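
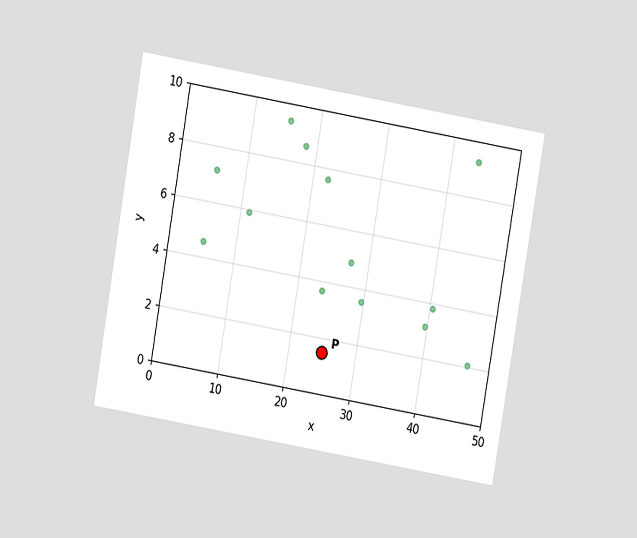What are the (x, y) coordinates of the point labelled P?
The chart is tilted about 10° clockwise and viewed at a slight angle. Following the gridlines from P to each axis, P sits at (25, 1.5).

(25, 1.5)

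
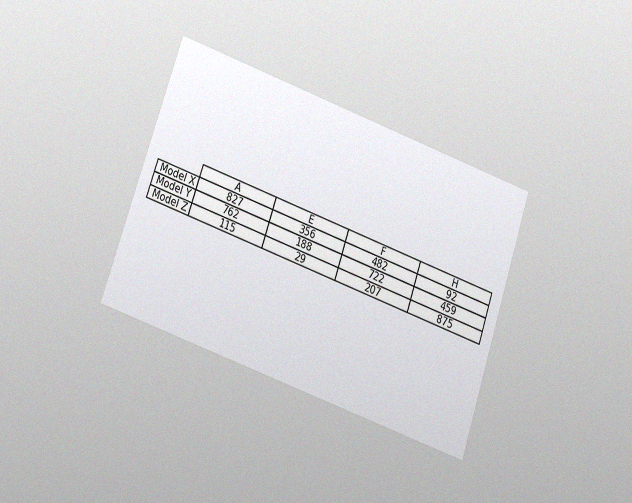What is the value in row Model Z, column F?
207

The chart is tilted about 19° clockwise and viewed at a slight angle, with some photo noise. The (Model Z, F) cell reads 207.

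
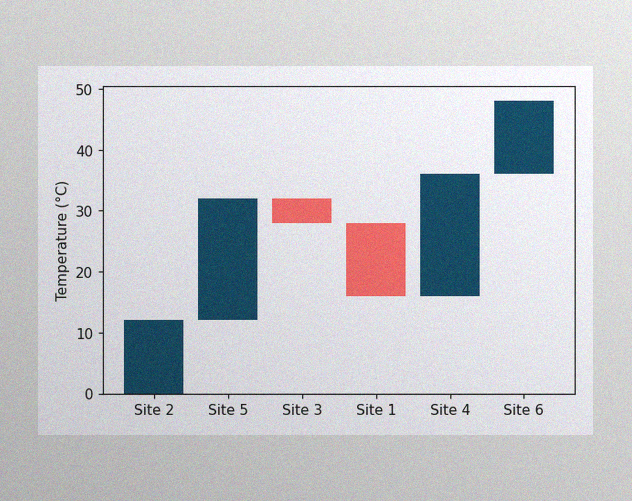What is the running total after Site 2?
12°C

The image has some photo noise and uneven lighting. After Site 2 the running total reaches 12°C.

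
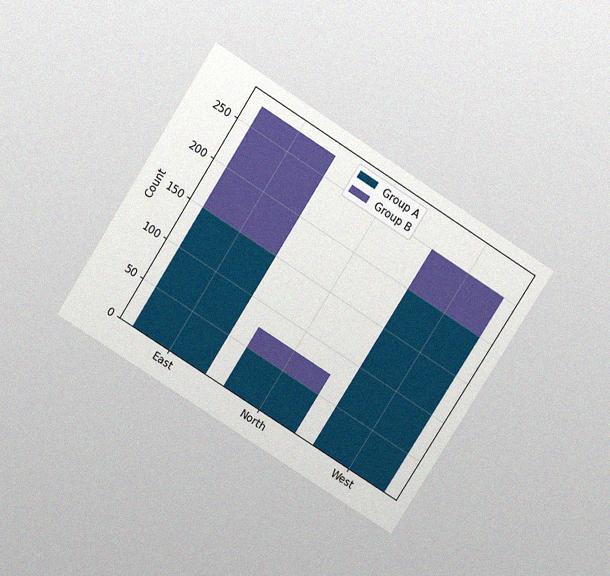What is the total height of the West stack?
250

The chart is tilted about 32° clockwise and viewed slightly from above, with some photo noise. The West stack's top reaches 250 on the y-axis.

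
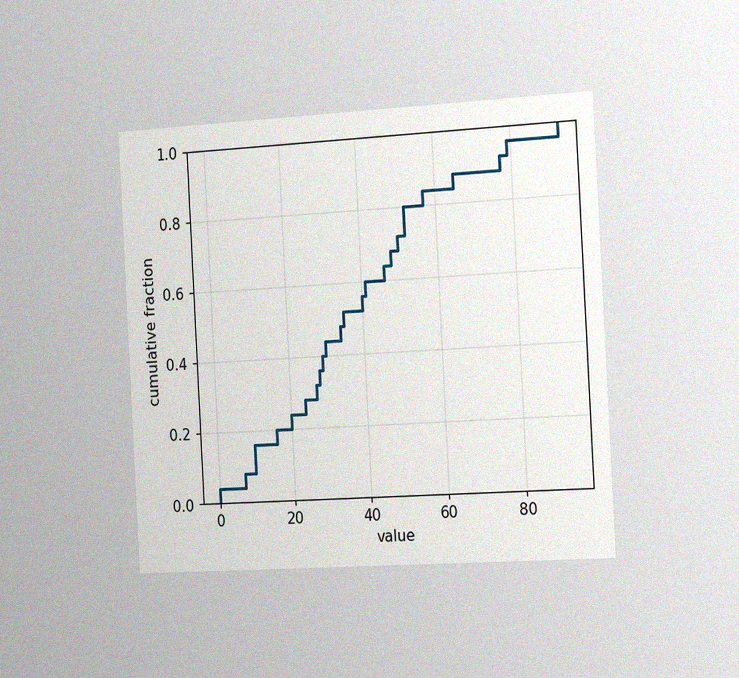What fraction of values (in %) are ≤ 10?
The chart is tilted about 3° counter-clockwise and viewed slightly from the right, with some photo noise. At x=10 the ECDF step is at 16%.

16%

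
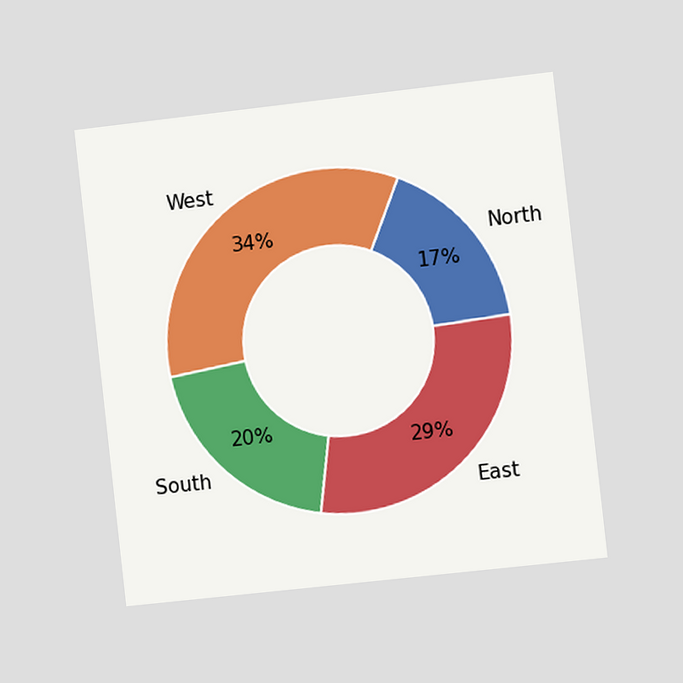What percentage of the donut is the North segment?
17%

The chart is tilted about 6° counter-clockwise and viewed slightly from the right. The North segment takes up 17% of the ring.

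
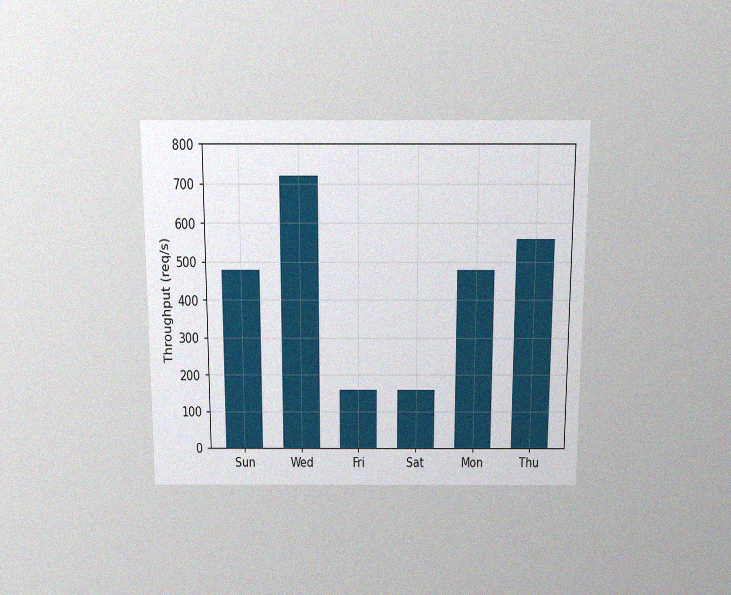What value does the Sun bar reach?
480req/s

The chart is viewed slightly from above, with some photo noise. Reading along the chart's y-axis, the Sun bar reaches 480req/s.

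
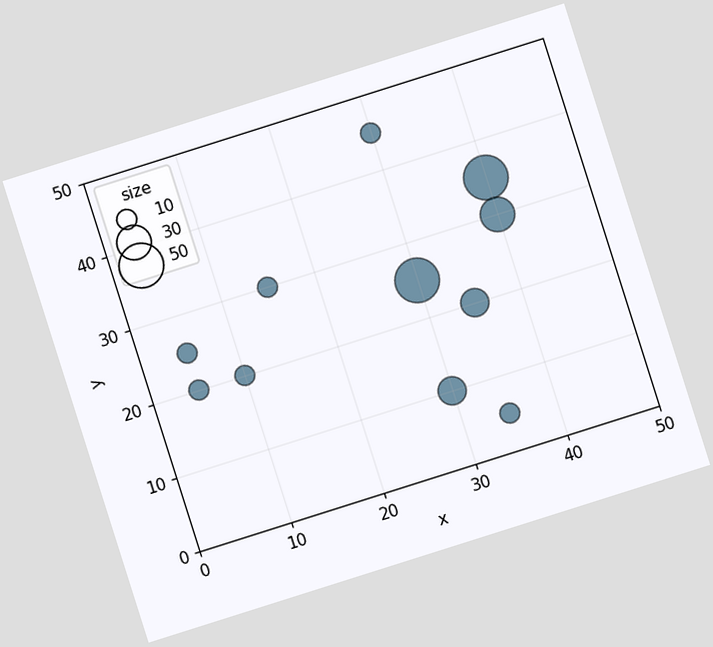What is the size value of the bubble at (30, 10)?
The chart is tilted about 18° counter-clockwise. Matching the bubble at (30, 10) against the size legend gives 20.

20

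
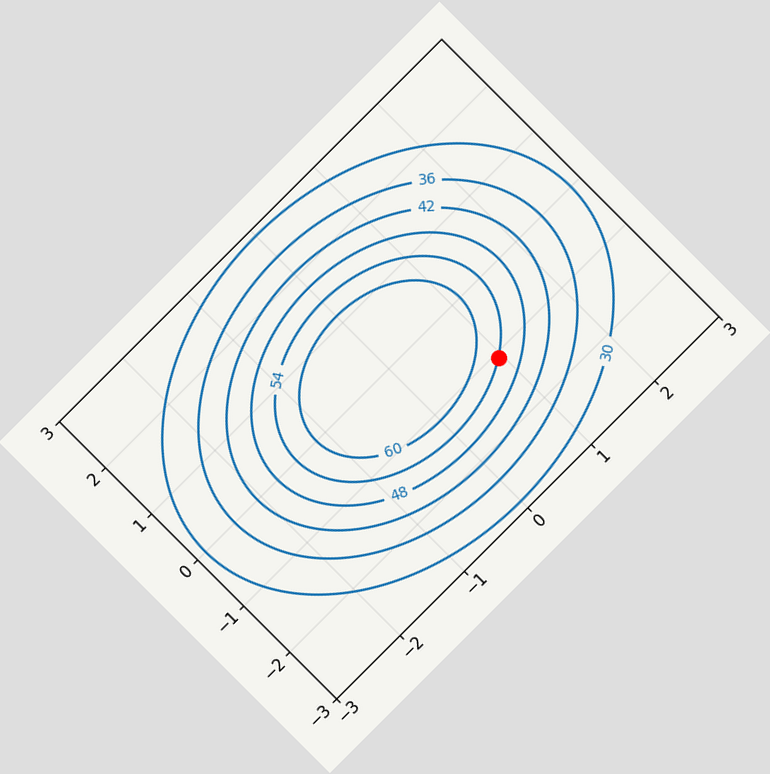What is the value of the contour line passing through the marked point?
54

The chart is tilted about 45° counter-clockwise. The marked point sits on the contour labelled 54.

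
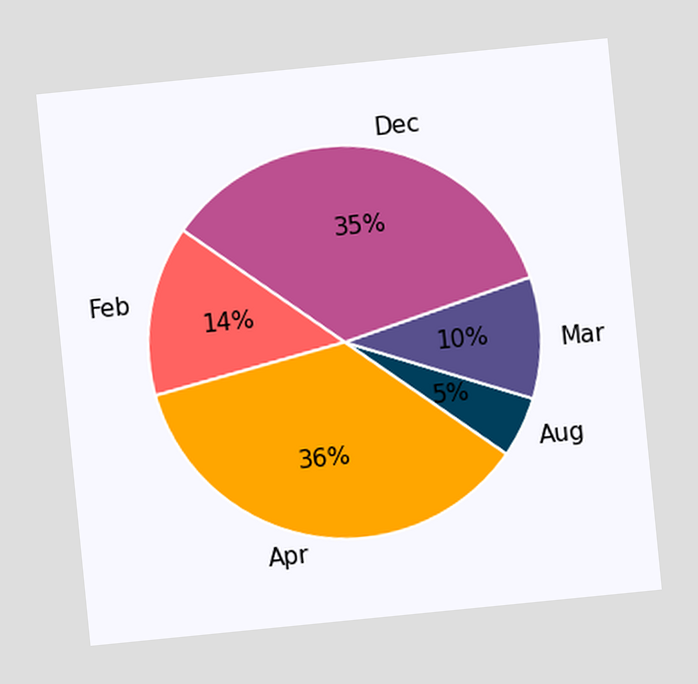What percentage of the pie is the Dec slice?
The chart is tilted about 6° counter-clockwise. The Dec slice takes up 35% of the pie.

35%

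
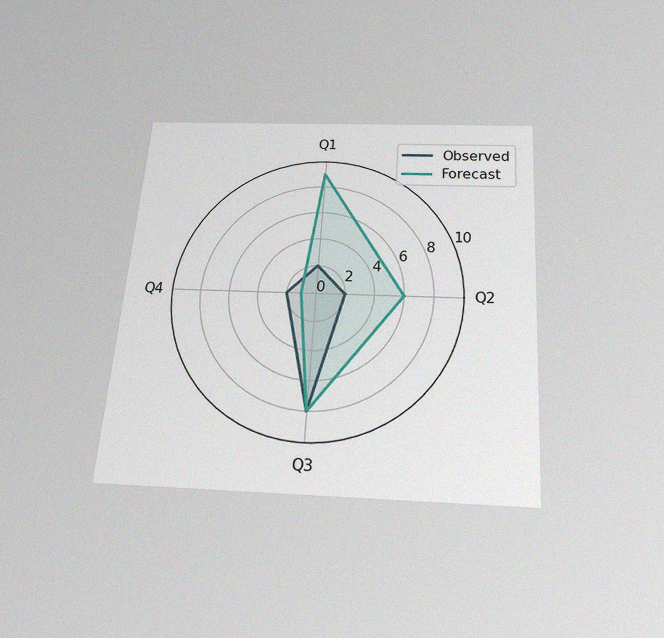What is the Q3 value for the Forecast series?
The chart is tilted about 4° clockwise and viewed slightly from below, with some photo noise. On the Q3 axis, Forecast reaches 8.

8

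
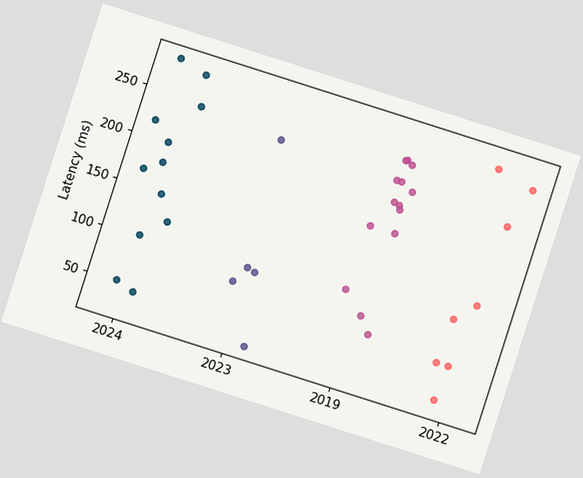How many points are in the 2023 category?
5

The chart is tilted about 18° clockwise. Counting the markers in the 2023 column gives 5.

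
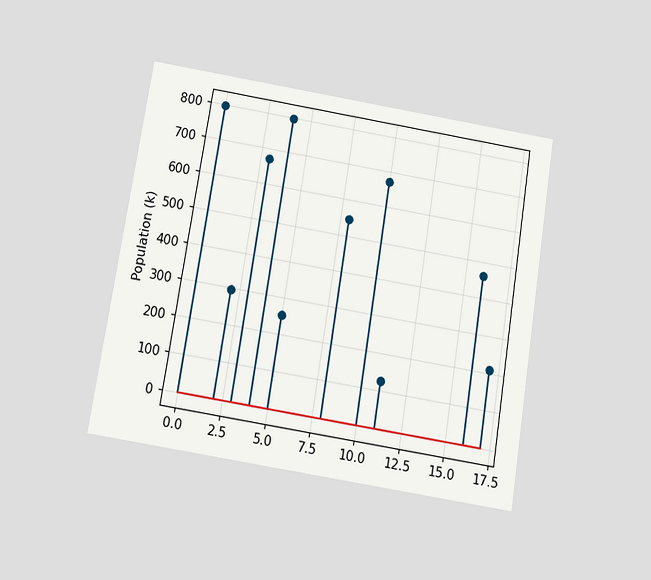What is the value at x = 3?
672k

The chart is tilted about 9° clockwise and viewed slightly from below. The stem at x=3 reaches 672k.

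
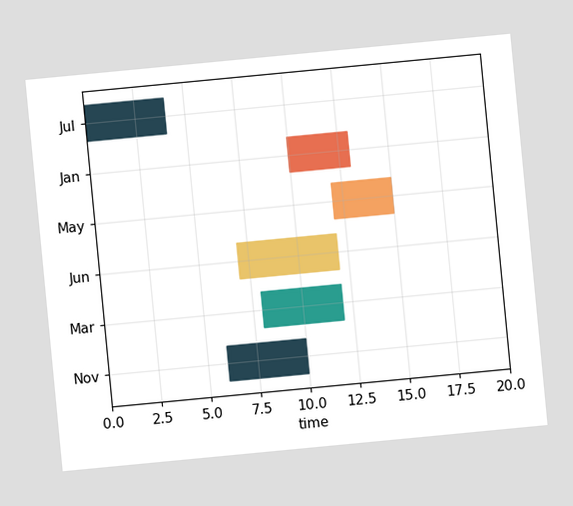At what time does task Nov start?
The chart is tilted about 5° counter-clockwise. The Nov bar begins at t=6.

6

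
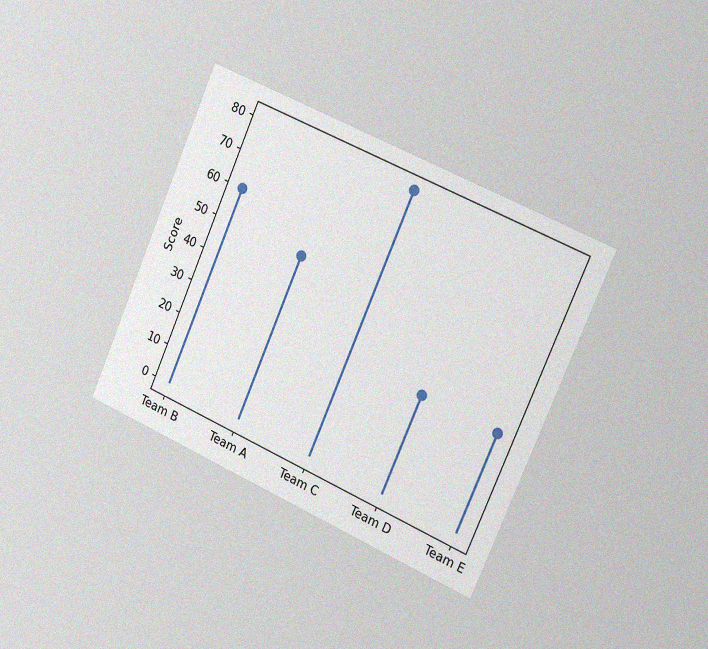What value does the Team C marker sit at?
The chart is tilted about 24° clockwise and viewed slightly from the right, with some photo noise. The Team C marker sits at 80.

80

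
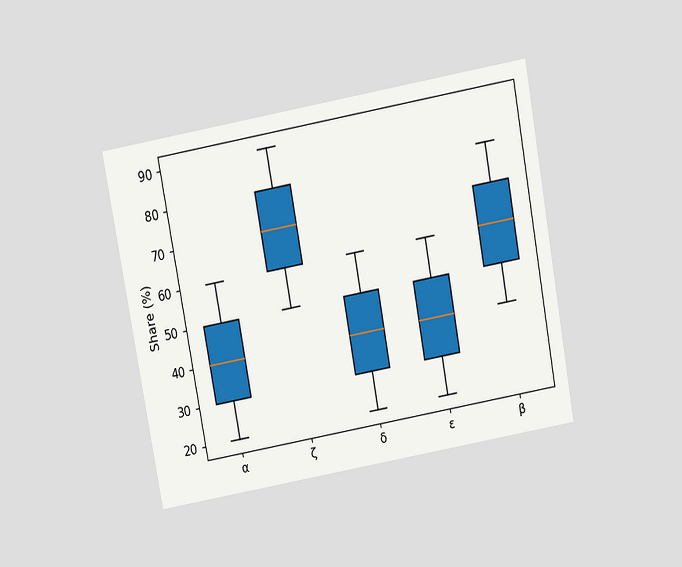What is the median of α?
40%

The chart is tilted about 10° counter-clockwise and viewed slightly from above. The median line in the α box sits at 40%.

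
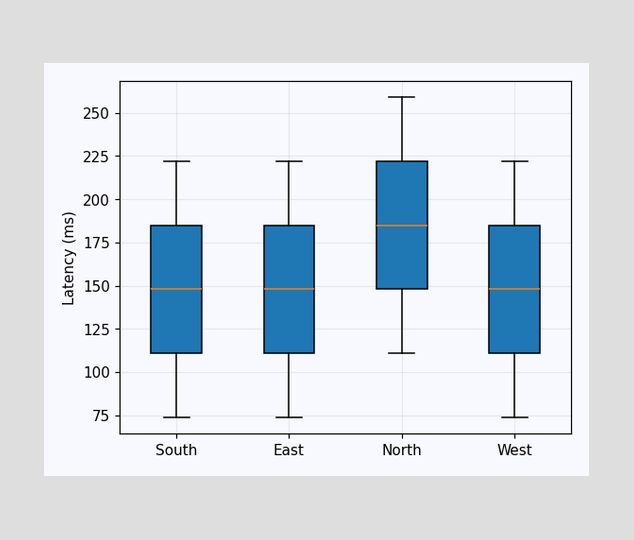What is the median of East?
148ms

The median line in the East box sits at 148ms.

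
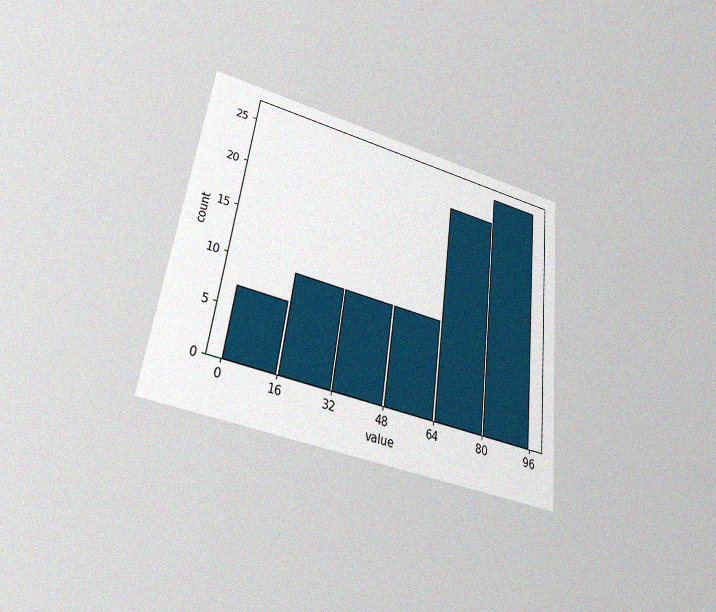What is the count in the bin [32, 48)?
10

The chart is tilted about 7° clockwise and viewed slightly from below, with some photo noise. The [32, 48) bin has height 10.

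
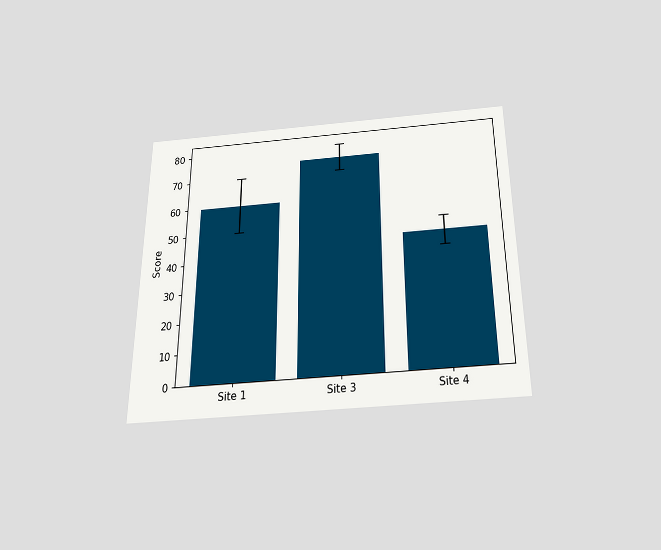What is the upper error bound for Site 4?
The chart is viewed slightly from below. The Site 4 bar's upper whisker reaches 50.

50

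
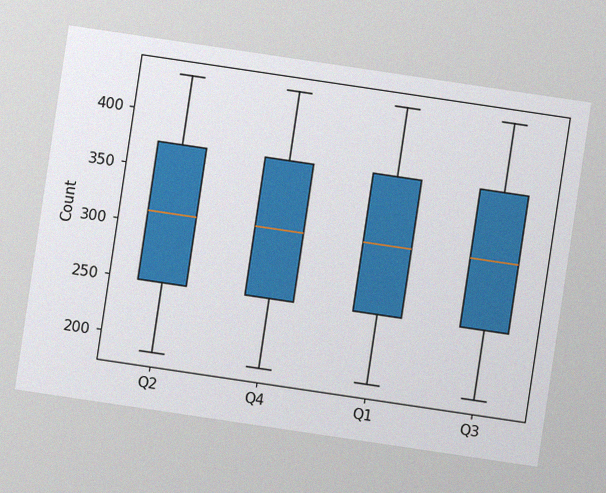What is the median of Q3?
310

The chart is tilted about 8° clockwise, with some photo noise. The median line in the Q3 box sits at 310.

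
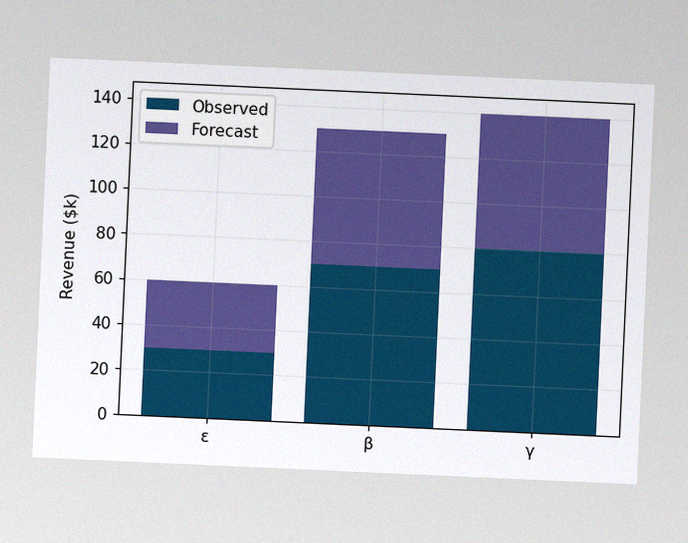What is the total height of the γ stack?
$140k

The chart is tilted about 3° clockwise, with some photo noise. The γ stack's top reaches $140k on the y-axis.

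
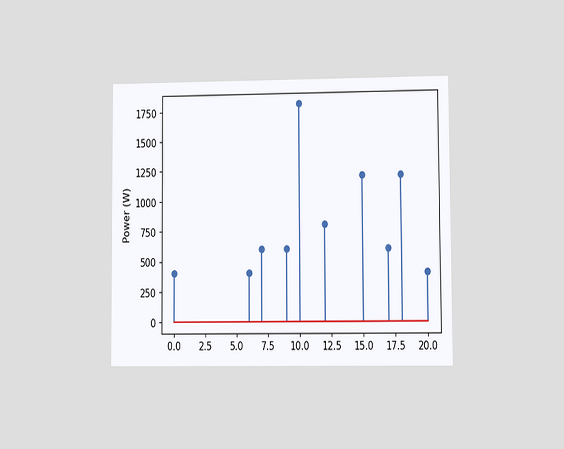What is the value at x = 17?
The chart is viewed at a slight angle. The stem at x=17 reaches 600W.

600W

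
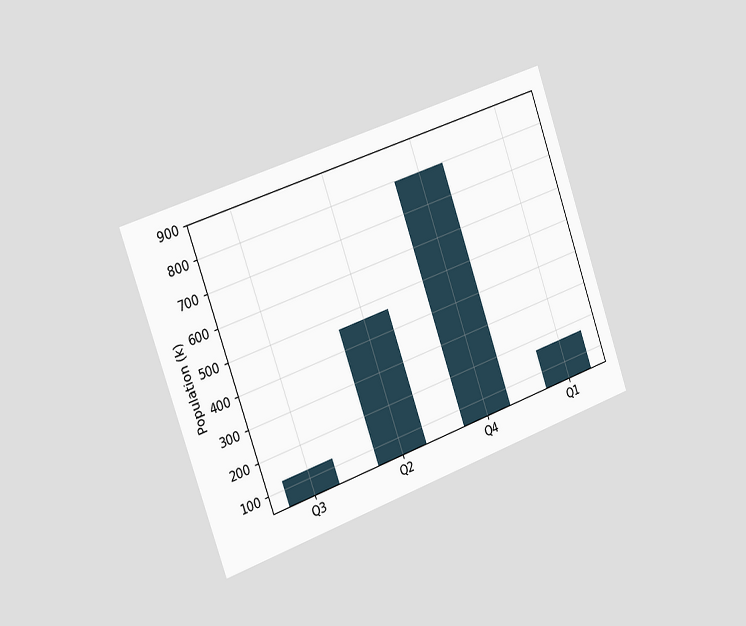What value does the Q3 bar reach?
126k

The chart is tilted about 19° counter-clockwise and viewed slightly from the left. Reading along the chart's y-axis, the Q3 bar reaches 126k.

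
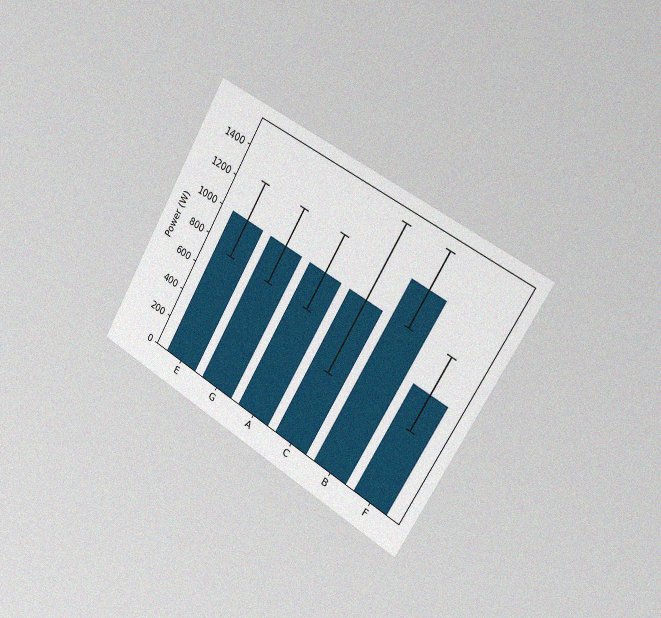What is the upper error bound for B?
The chart is tilted about 30° clockwise and viewed slightly from the right, with some photo noise. The B bar's upper whisker reaches 1500W.

1500W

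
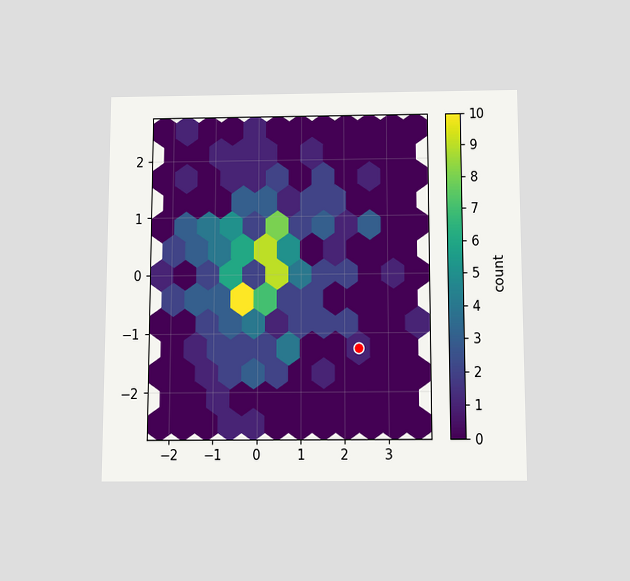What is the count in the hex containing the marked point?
1

The chart is viewed slightly from below. The marked hex reads 1 on the colorbar.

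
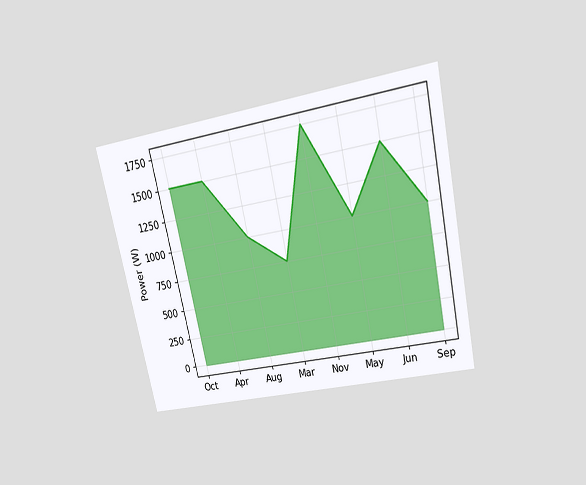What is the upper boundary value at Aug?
1000W

The chart is tilted about 12° counter-clockwise and viewed slightly from above. At Aug the upper boundary is at 1000W.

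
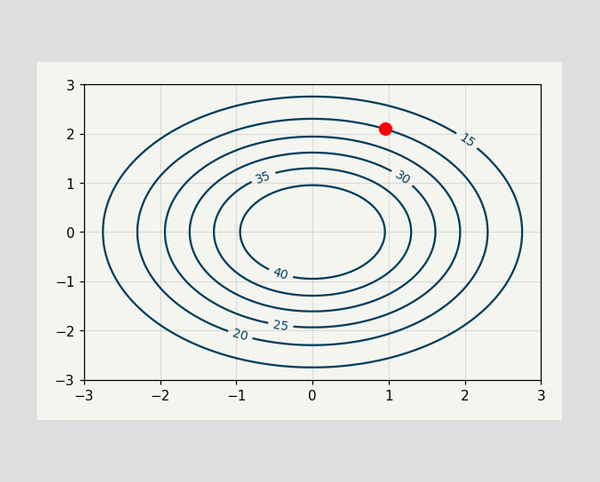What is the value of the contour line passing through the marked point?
20

The marked point sits on the contour labelled 20.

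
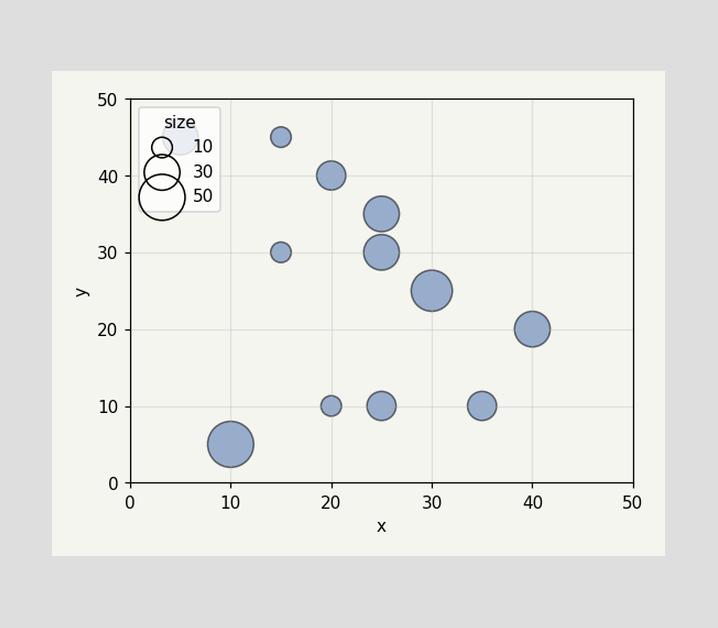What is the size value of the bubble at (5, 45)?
Matching the bubble at (5, 45) against the size legend gives 30.

30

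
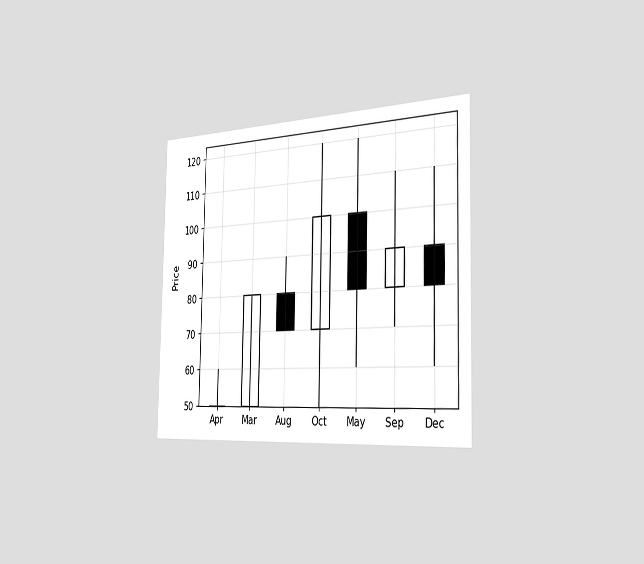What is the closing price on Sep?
The chart is viewed slightly from the right. The Sep candle closes at 90.

90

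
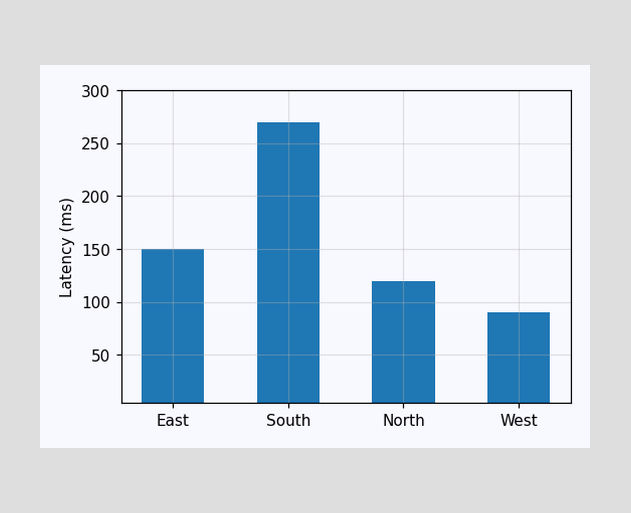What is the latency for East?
Reading along the chart's y-axis, the East bar reaches 150ms.

150ms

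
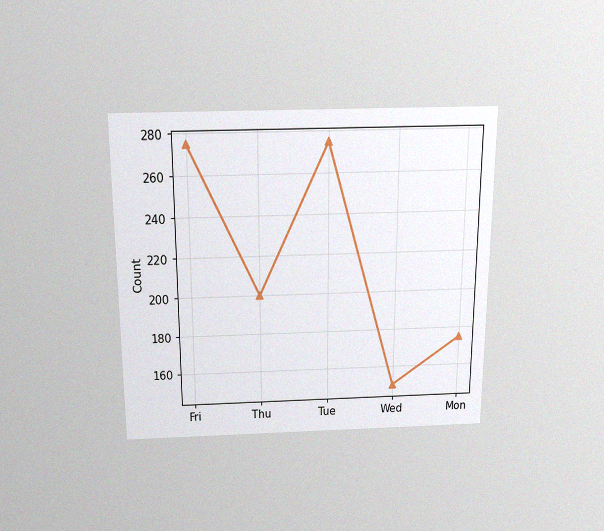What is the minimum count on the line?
150

The chart is viewed slightly from above, with some photo noise. The lowest point is at Wed, and reading across to the y-axis gives 150.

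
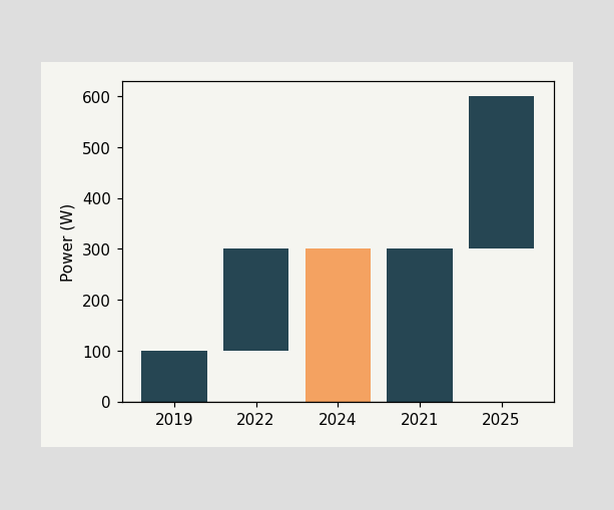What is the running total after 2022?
After 2022 the running total reaches 300W.

300W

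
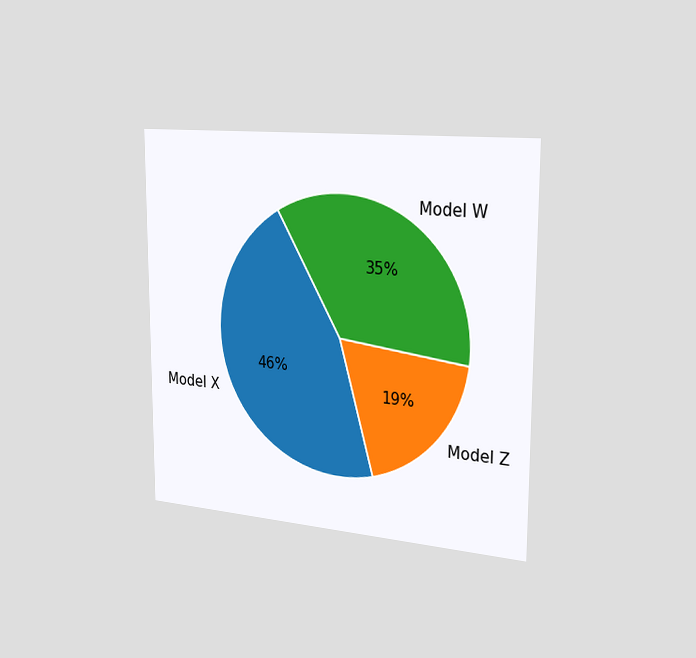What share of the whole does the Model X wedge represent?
The chart is viewed slightly from the right. The Model X slice takes up 46% of the pie.

46%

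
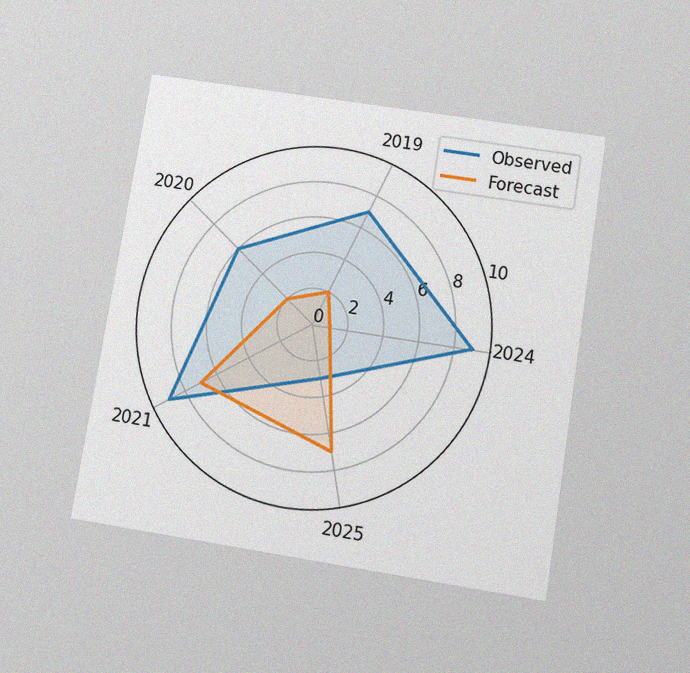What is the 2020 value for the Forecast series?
The chart is tilted about 9° clockwise and viewed slightly from below, with some photo noise. On the 2020 axis, Forecast reaches 2.

2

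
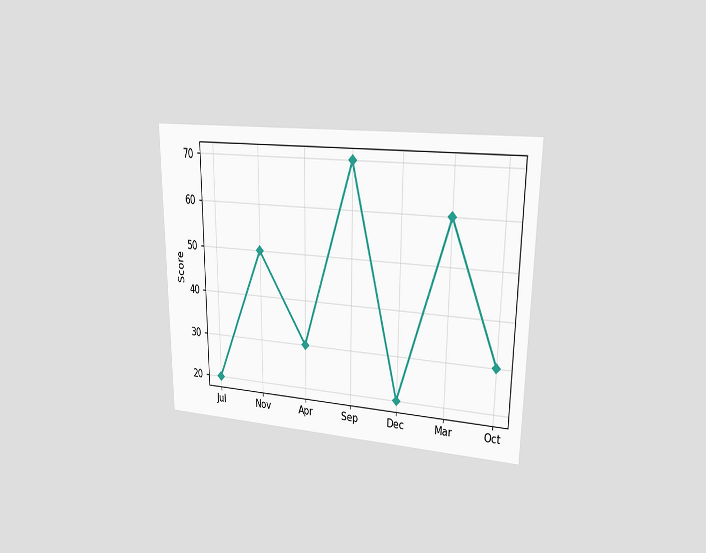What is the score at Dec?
The chart is viewed at a slight angle. At Dec, the line is at 20.

20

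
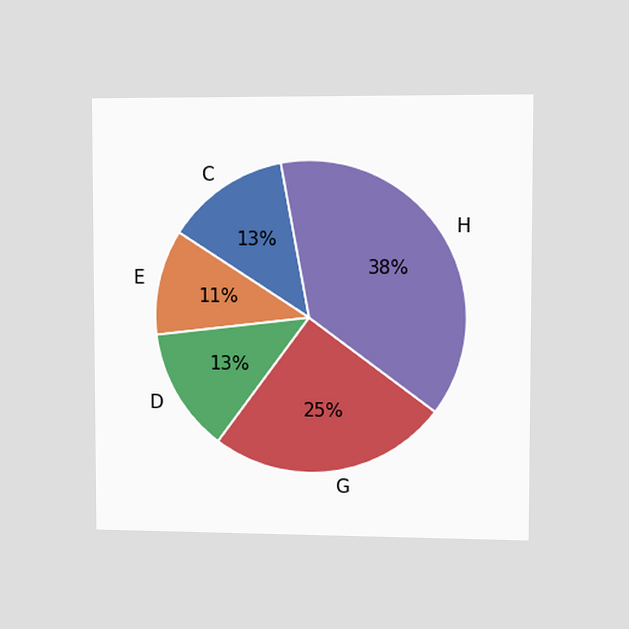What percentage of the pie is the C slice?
The chart is viewed slightly from the right. The C slice takes up 13% of the pie.

13%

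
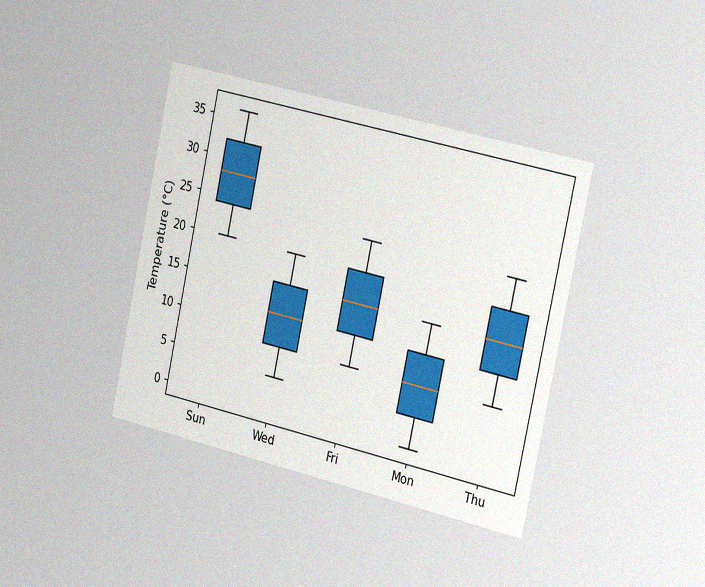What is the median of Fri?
The chart is tilted about 12° clockwise and viewed slightly from the right, with some photo noise. The median line in the Fri box sits at 16°C.

16°C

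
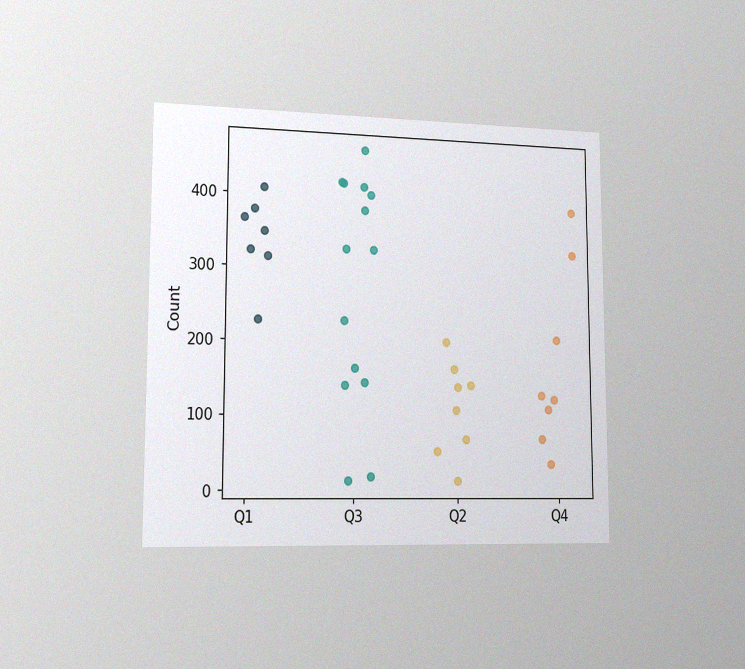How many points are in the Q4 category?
8

The chart is viewed slightly from the left, with some photo noise. Counting the markers in the Q4 column gives 8.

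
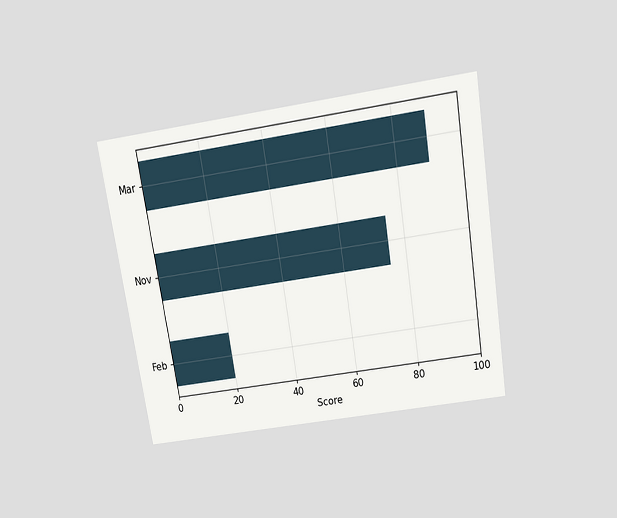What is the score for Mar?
90

The chart is tilted about 9° counter-clockwise and viewed slightly from above. Reading along the chart's x-axis, the Mar bar reaches 90.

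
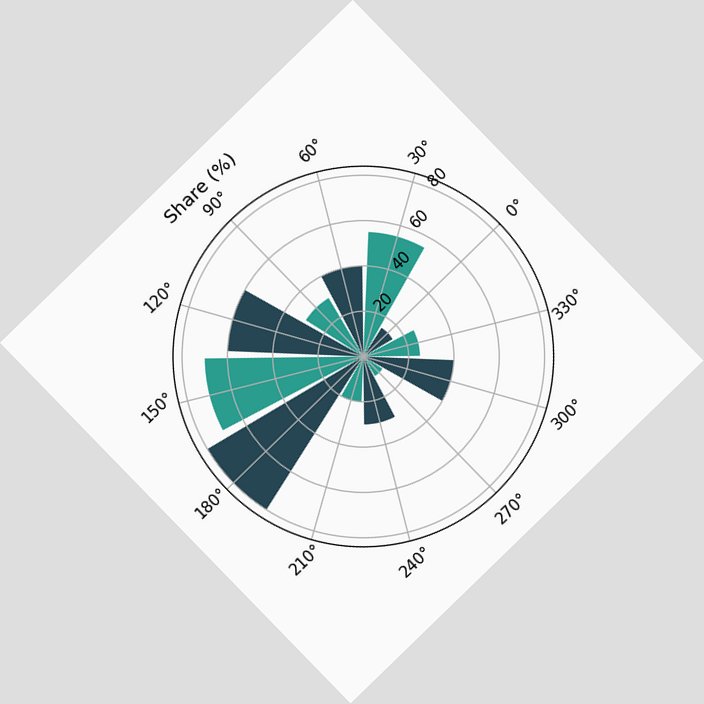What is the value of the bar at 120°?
The chart is tilted about 44° counter-clockwise. The bar at 120° reaches 60% on the radial axis.

60%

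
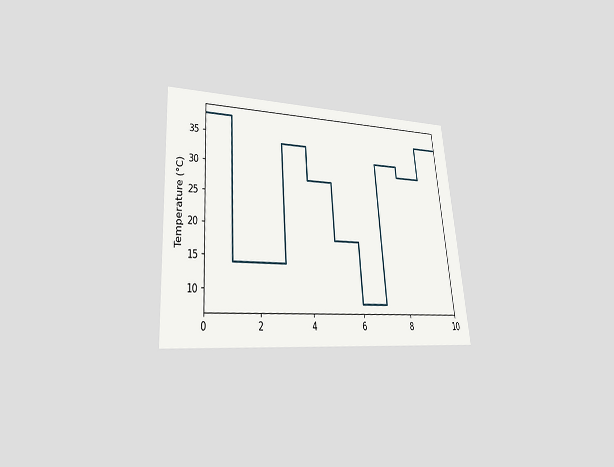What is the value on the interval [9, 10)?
The chart is tilted about 5° counter-clockwise and viewed at a slight angle. On [9, 10) the step sits at 36°C.

36°C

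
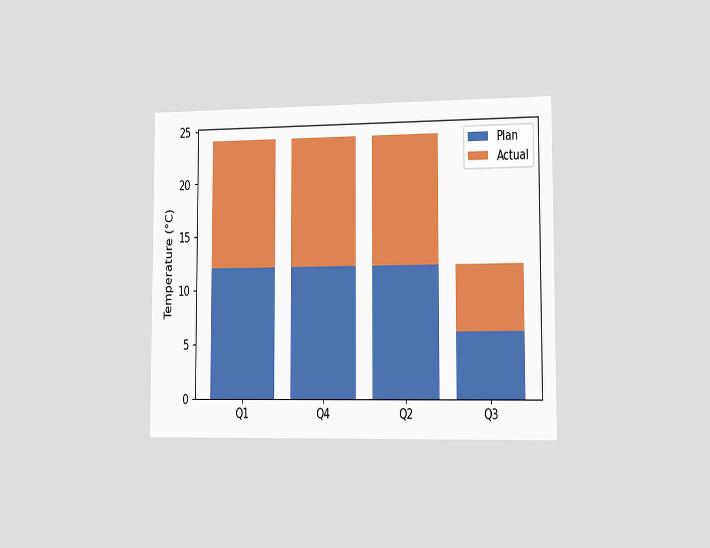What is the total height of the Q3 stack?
The chart is viewed slightly from the right. The Q3 stack's top reaches 12°C on the y-axis.

12°C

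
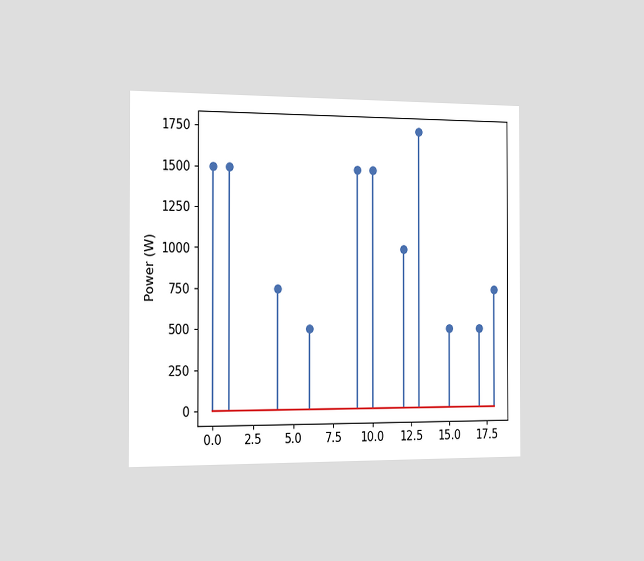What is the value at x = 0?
1500W

The chart is viewed slightly from the left. The stem at x=0 reaches 1500W.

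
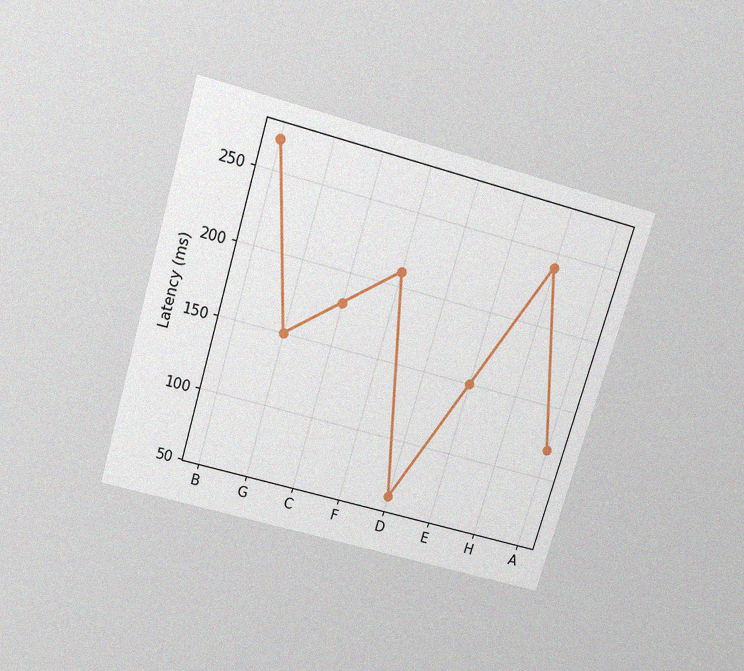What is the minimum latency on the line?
The chart is tilted about 17° clockwise and viewed slightly from above, with some photo noise. The lowest point is at D, and reading across to the y-axis gives 60ms.

60ms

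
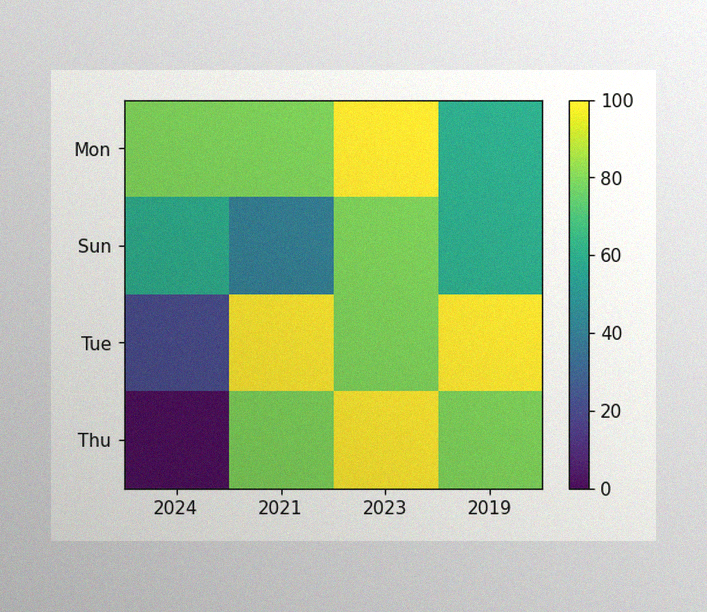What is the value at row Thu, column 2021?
80

The image has some photo noise and uneven lighting. Matching cell (Thu, 2021) against the colorbar gives 80.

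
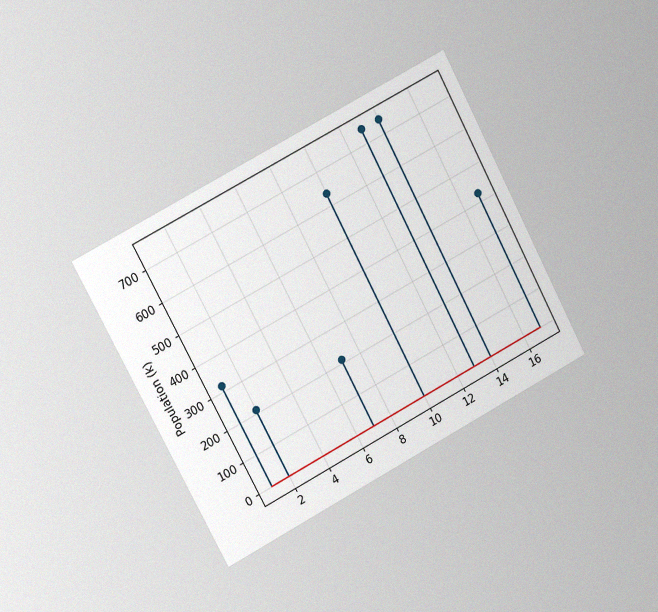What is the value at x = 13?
The chart is tilted about 28° counter-clockwise and viewed slightly from the left, with some photo noise. The stem at x=13 reaches 742k.

742k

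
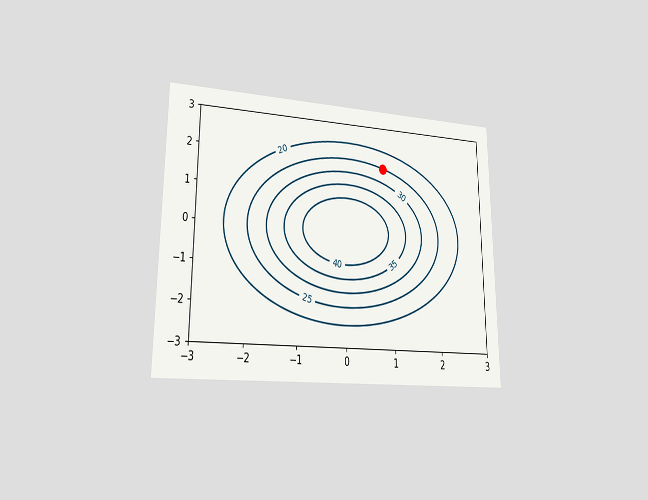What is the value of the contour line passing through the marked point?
25

The chart is viewed at a slight angle. The marked point sits on the contour labelled 25.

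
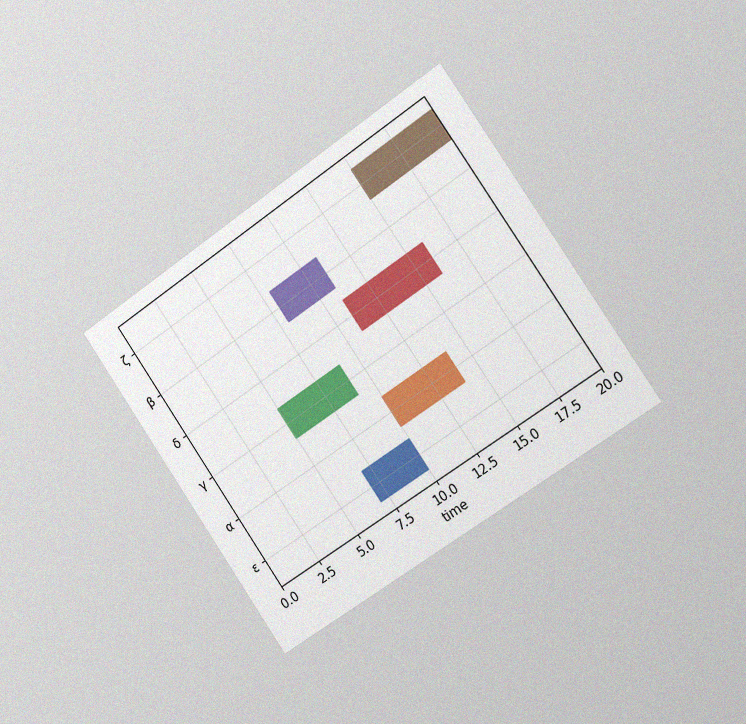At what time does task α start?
The chart is tilted about 35° counter-clockwise and viewed slightly from the right, with some photo noise. The α bar begins at t=10.

10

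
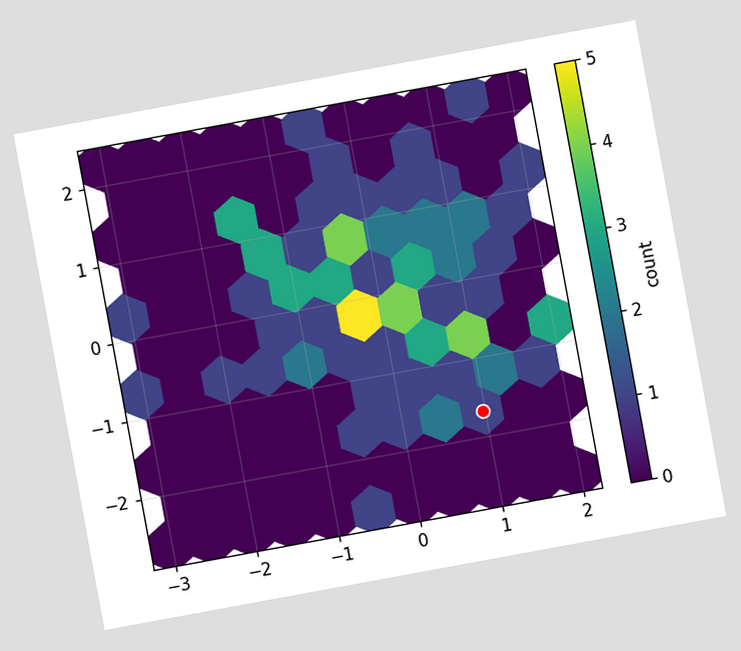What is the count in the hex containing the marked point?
The chart is tilted about 10° counter-clockwise. The marked hex reads 1 on the colorbar.

1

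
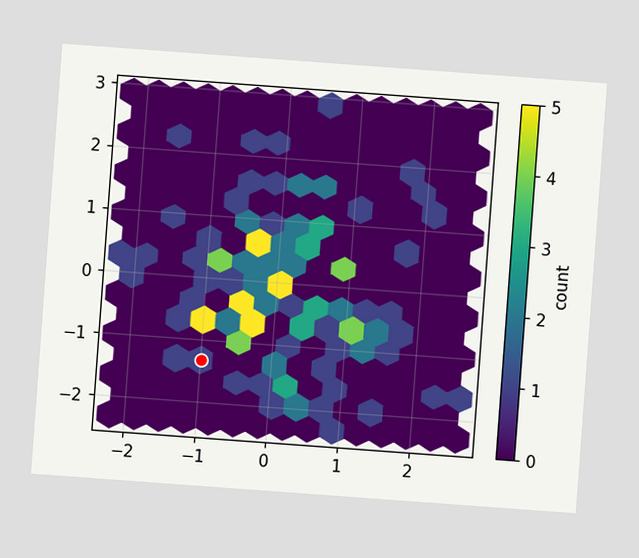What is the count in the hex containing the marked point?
1

The chart is tilted about 4° clockwise. The marked hex reads 1 on the colorbar.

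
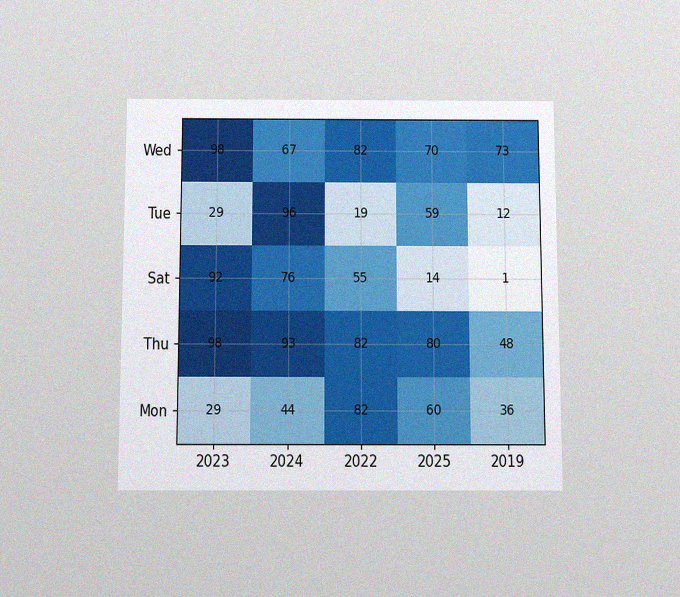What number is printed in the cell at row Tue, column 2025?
The chart is viewed slightly from below, with some photo noise. The (Tue, 2025) cell reads 59.

59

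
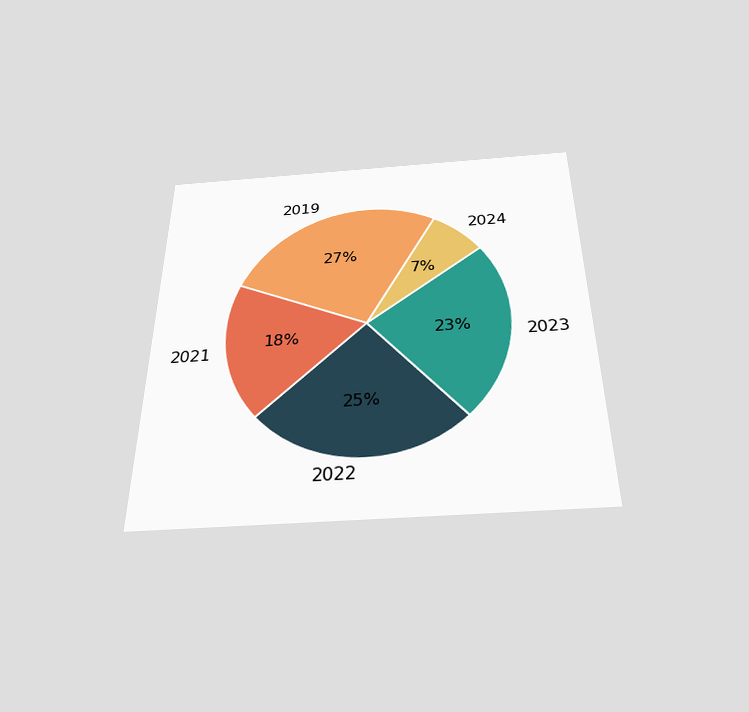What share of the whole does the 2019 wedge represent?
The chart is viewed slightly from below. The 2019 slice takes up 27% of the pie.

27%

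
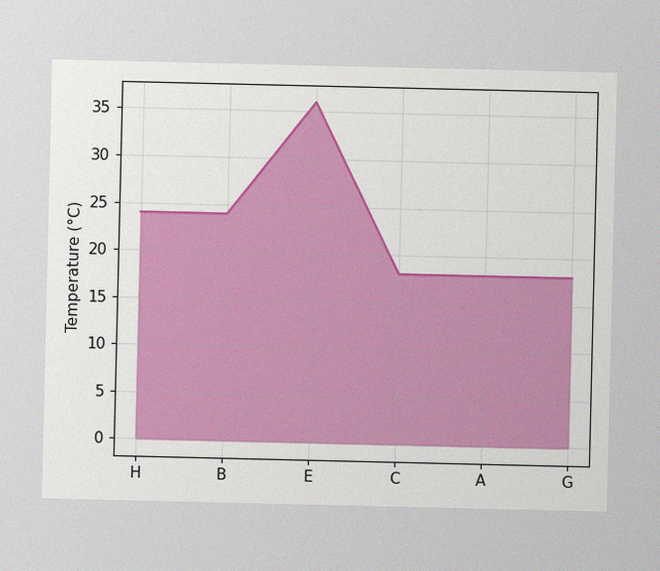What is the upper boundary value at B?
24°C

The image has some photo noise and uneven lighting. At B the upper boundary is at 24°C.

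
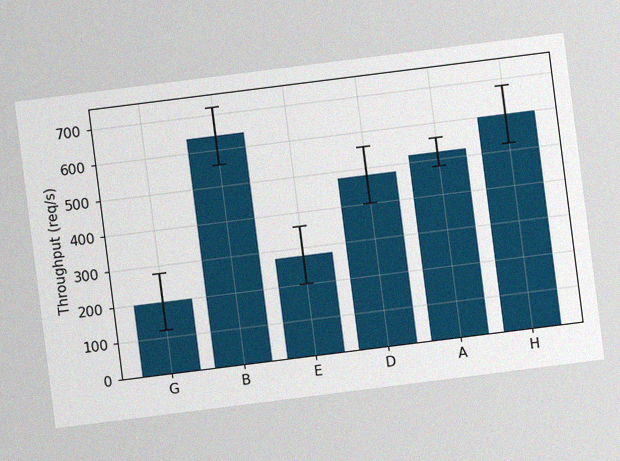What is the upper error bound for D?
560req/s

The chart is tilted about 7° counter-clockwise, with some photo noise. The D bar's upper whisker reaches 560req/s.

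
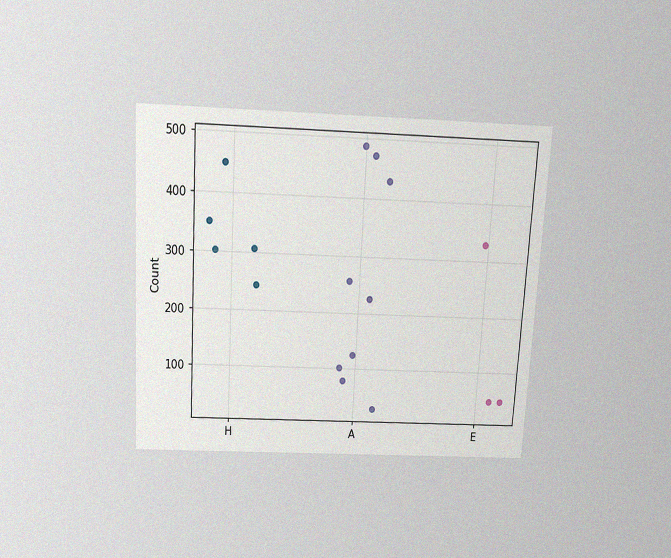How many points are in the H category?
The chart is tilted about 3° clockwise and viewed slightly from above, with some photo noise. Counting the markers in the H column gives 5.

5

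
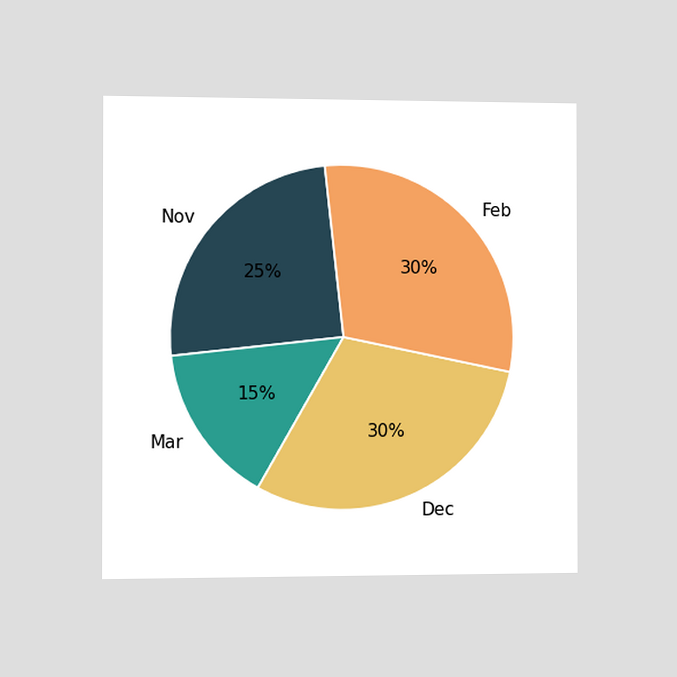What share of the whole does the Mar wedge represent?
The chart is viewed slightly from the left. The Mar slice takes up 15% of the pie.

15%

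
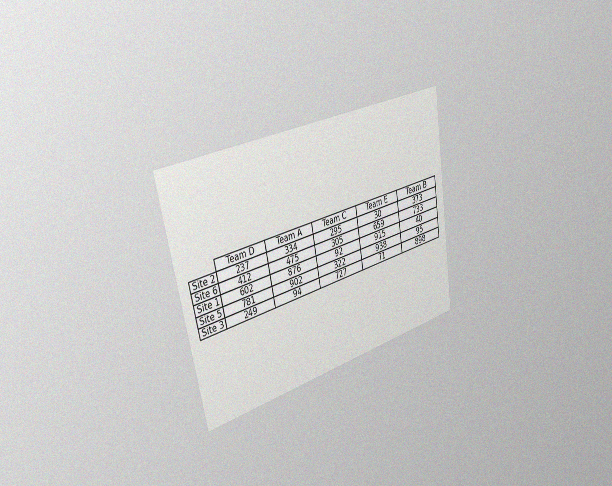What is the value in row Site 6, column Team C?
The chart is tilted about 10° counter-clockwise and viewed slightly from the left, with some photo noise. The (Site 6, Team C) cell reads 305.

305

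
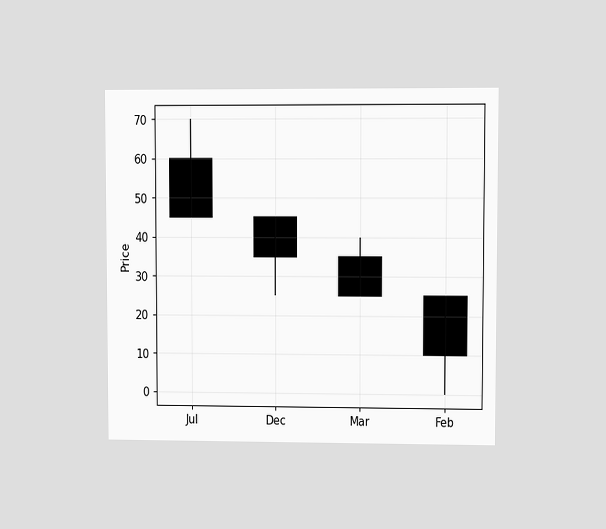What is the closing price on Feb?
The chart is viewed at a slight angle. The Feb candle closes at 10.

10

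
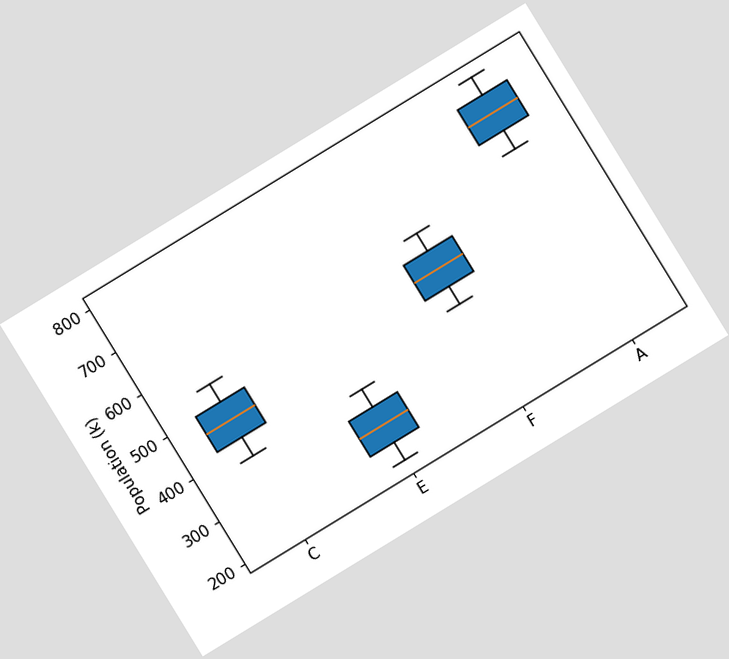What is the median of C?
The chart is tilted about 31° counter-clockwise. The median line in the C box sits at 462k.

462k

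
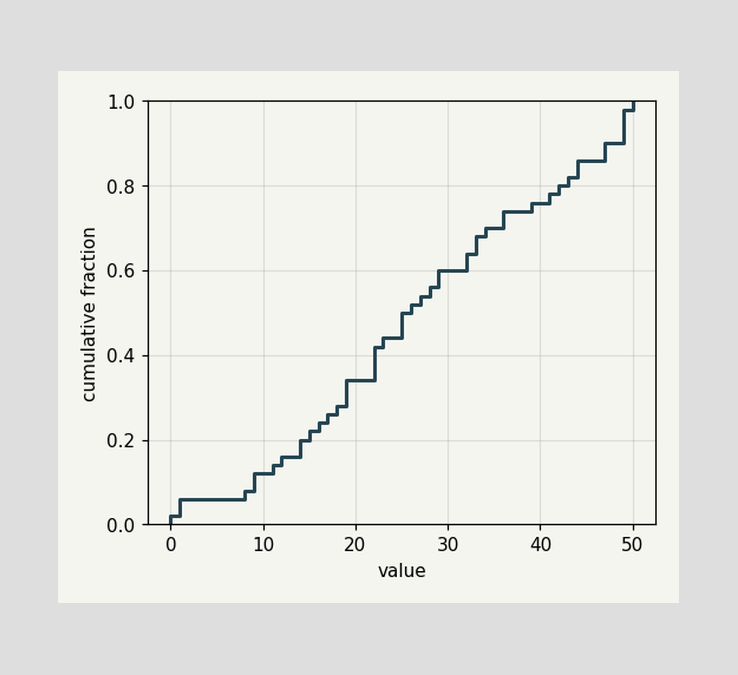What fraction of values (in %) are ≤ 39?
At x=39 the ECDF step is at 76%.

76%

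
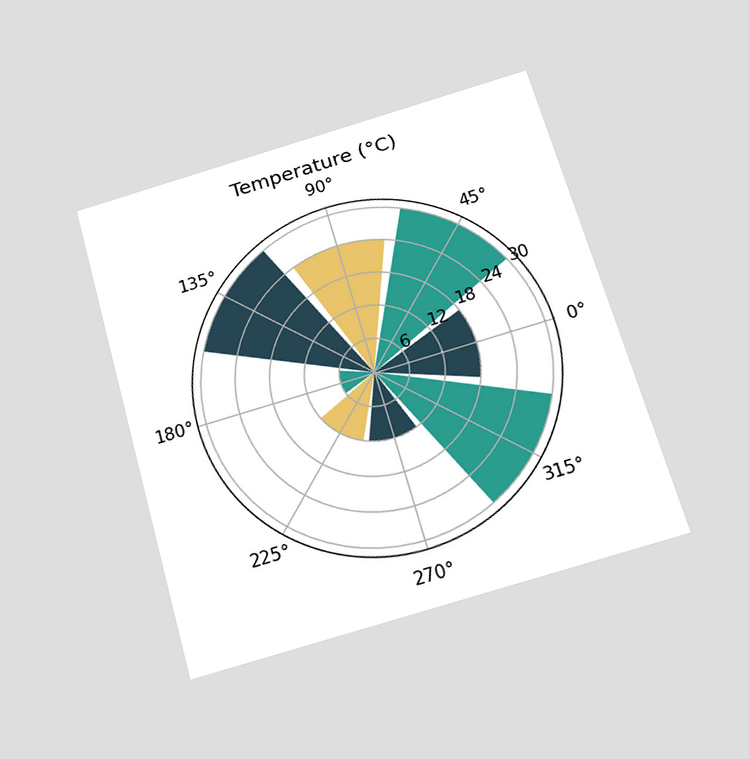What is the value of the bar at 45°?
The chart is tilted about 16° counter-clockwise and viewed slightly from below. The bar at 45° reaches 30°C on the radial axis.

30°C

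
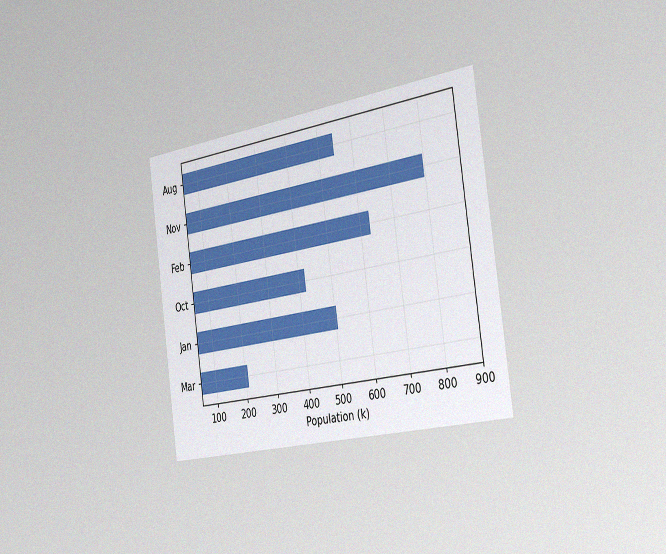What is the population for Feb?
630k

The chart is tilted about 8° counter-clockwise and viewed slightly from the right, with some photo noise. Reading along the chart's x-axis, the Feb bar reaches 630k.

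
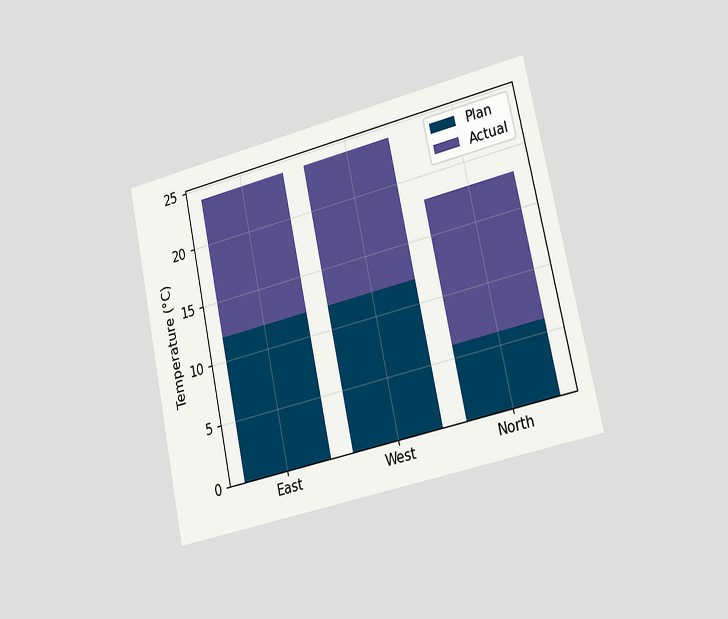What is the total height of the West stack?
The chart is tilted about 12° counter-clockwise and viewed slightly from the right. The West stack's top reaches 24°C on the y-axis.

24°C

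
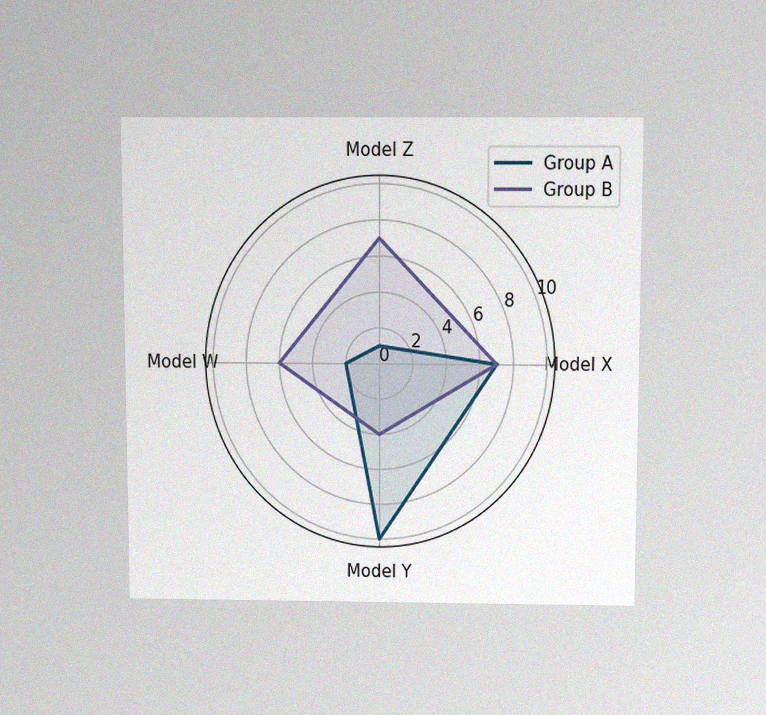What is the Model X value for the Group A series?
The chart is viewed slightly from above, with some photo noise. On the Model X axis, Group A reaches 7.

7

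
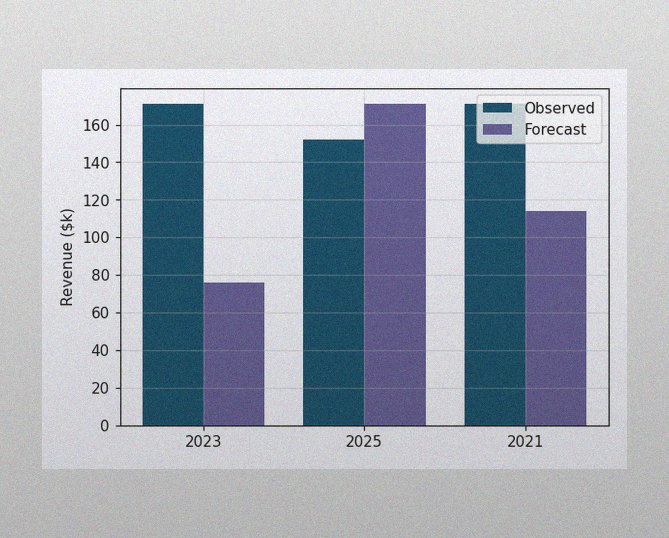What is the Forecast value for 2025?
The image has some photo noise and uneven lighting. The Forecast bar at 2025 reaches $171k on the y-axis.

$171k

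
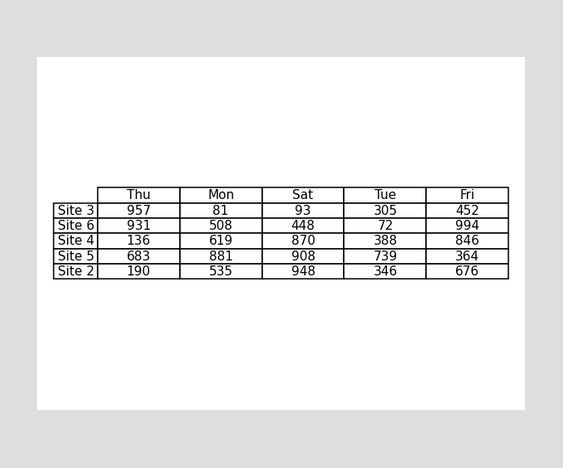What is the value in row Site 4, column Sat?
870

The (Site 4, Sat) cell reads 870.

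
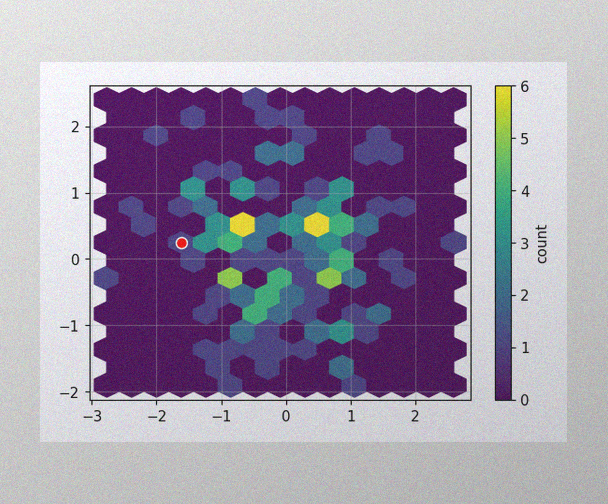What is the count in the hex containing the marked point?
The image has some photo noise and uneven lighting. The marked hex reads 1 on the colorbar.

1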